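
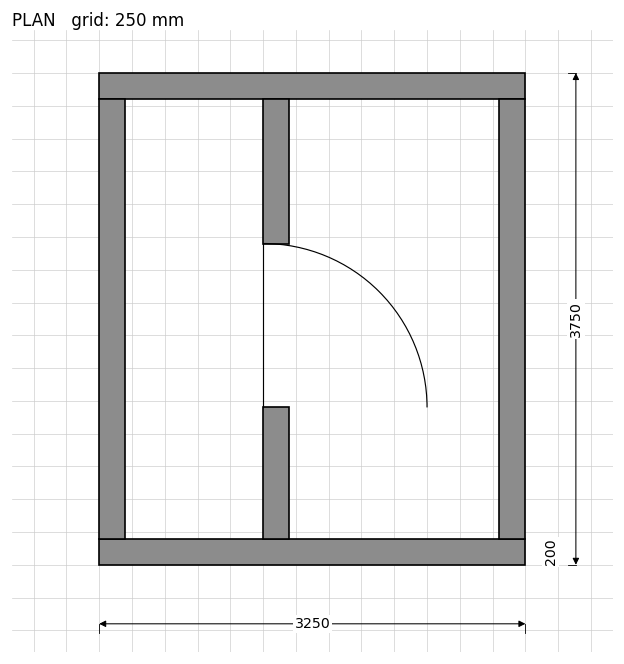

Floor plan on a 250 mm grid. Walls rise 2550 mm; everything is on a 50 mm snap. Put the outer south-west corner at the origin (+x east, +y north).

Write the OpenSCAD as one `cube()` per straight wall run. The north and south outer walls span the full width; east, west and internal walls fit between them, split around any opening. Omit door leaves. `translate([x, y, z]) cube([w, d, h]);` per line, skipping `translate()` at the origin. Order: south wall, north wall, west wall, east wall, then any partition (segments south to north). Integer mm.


cube([3250, 200, 2550]);
translate([0, 3550, 0]) cube([3250, 200, 2550]);
translate([0, 200, 0]) cube([200, 3350, 2550]);
translate([3050, 200, 0]) cube([200, 3350, 2550]);
translate([1250, 200, 0]) cube([200, 1000, 2550]);
translate([1250, 2450, 0]) cube([200, 1100, 2550]);


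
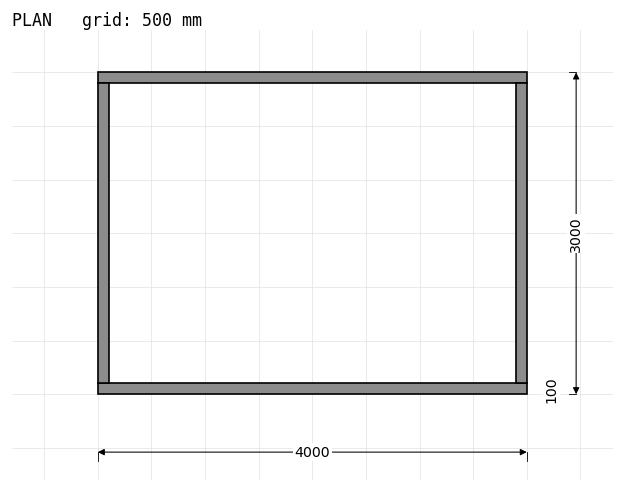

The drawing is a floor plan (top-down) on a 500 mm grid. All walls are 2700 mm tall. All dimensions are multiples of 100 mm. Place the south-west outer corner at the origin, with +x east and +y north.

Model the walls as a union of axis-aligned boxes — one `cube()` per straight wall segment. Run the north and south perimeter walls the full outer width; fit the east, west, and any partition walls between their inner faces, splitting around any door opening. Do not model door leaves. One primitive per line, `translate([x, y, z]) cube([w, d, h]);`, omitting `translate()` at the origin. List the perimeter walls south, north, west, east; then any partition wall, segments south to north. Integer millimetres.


cube([4000, 100, 2700]);
translate([0, 2900, 0]) cube([4000, 100, 2700]);
translate([0, 100, 0]) cube([100, 2800, 2700]);
translate([3900, 100, 0]) cube([100, 2800, 2700]);


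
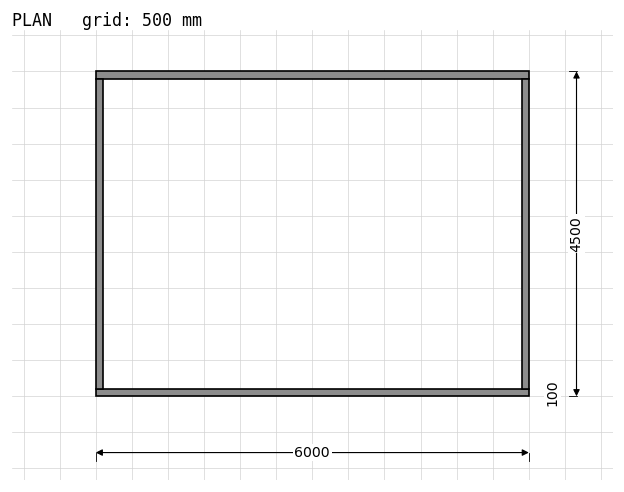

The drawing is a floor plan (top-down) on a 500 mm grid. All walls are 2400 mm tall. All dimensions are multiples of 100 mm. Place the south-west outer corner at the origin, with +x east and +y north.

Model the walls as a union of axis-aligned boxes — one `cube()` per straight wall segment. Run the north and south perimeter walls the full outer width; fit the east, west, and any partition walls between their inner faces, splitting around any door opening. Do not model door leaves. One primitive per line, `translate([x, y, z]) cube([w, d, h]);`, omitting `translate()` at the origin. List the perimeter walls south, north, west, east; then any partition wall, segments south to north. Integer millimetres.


cube([6000, 100, 2400]);
translate([0, 4400, 0]) cube([6000, 100, 2400]);
translate([0, 100, 0]) cube([100, 4300, 2400]);
translate([5900, 100, 0]) cube([100, 4300, 2400]);


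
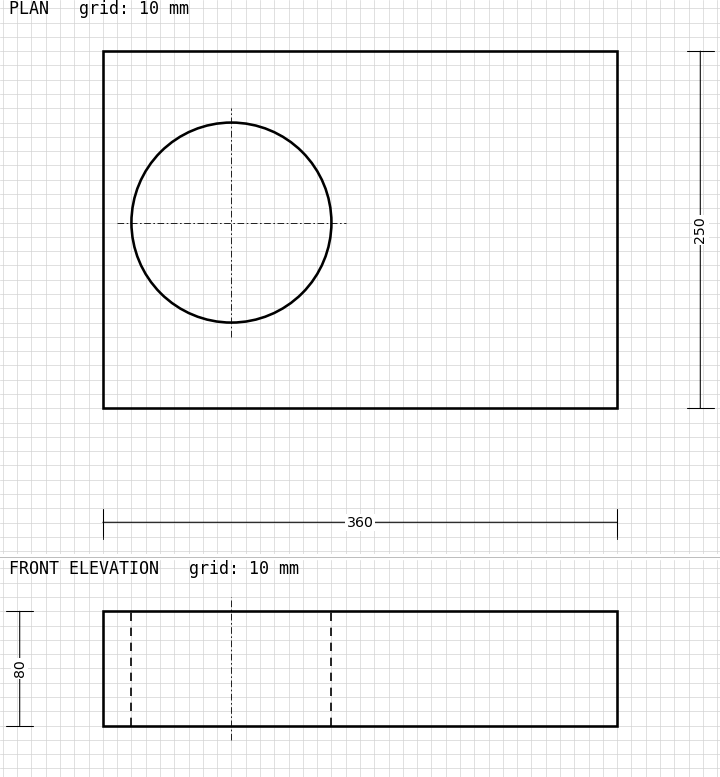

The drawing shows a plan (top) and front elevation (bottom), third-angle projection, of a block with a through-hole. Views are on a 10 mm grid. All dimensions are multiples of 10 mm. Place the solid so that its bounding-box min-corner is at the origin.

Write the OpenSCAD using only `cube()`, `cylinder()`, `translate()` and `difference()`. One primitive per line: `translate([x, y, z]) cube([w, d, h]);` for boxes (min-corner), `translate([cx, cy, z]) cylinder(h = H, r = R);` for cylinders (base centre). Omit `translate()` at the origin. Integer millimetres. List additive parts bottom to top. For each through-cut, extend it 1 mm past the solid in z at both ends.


difference() {
  cube([360, 250, 80]);
  translate([90, 130, -1]) cylinder(h = 82, r = 70);
}


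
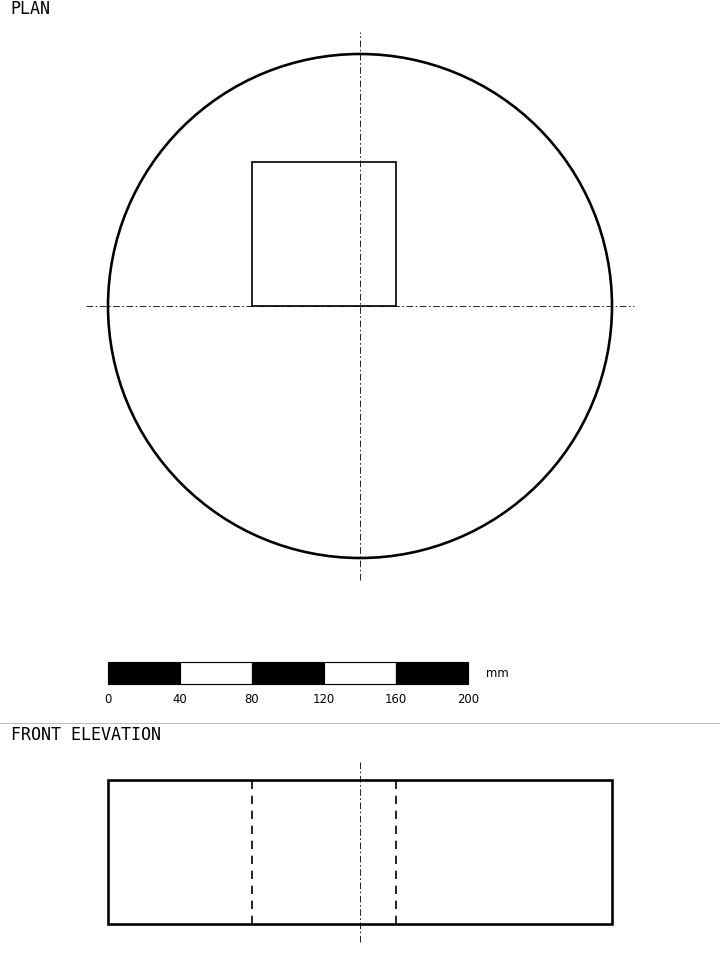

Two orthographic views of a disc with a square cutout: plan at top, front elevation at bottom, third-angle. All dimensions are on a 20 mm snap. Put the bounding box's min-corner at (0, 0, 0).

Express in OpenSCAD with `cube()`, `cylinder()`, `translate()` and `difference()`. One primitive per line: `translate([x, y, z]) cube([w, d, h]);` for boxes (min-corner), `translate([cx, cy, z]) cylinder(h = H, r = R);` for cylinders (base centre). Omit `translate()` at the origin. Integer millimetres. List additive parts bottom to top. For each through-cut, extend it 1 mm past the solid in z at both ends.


difference() {
  translate([140, 140, 0]) cylinder(h = 80, r = 140);
  translate([80, 140, -1]) cube([80, 80, 82]);
}


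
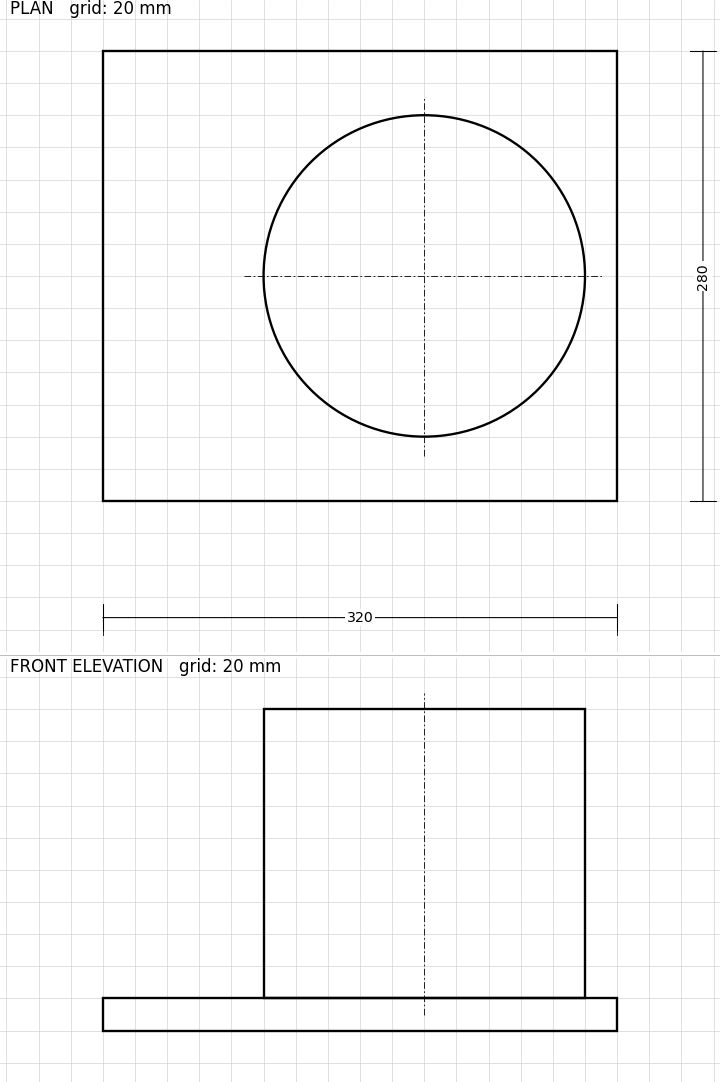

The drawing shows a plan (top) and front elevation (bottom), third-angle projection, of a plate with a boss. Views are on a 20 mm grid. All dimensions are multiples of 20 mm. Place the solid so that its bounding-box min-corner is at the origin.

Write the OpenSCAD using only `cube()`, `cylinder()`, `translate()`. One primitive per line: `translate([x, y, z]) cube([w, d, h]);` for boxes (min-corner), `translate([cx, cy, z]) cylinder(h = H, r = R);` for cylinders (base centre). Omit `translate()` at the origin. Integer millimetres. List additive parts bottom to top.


cube([320, 280, 20]);
translate([200, 140, 20]) cylinder(h = 180, r = 100);


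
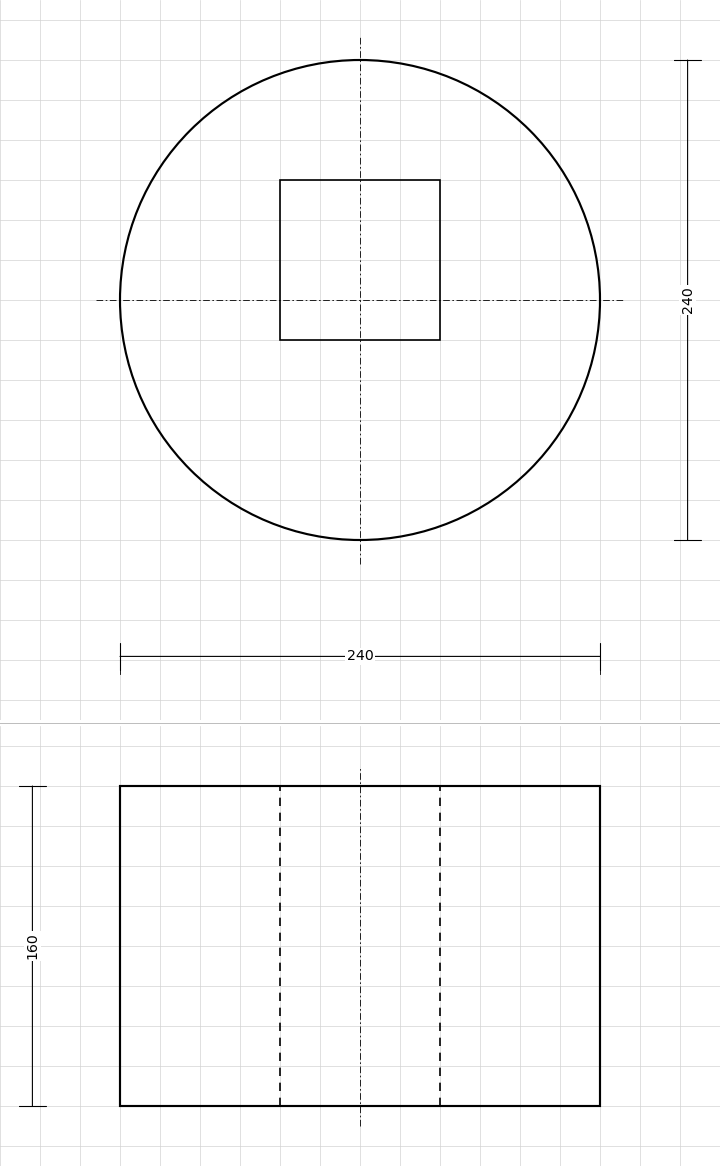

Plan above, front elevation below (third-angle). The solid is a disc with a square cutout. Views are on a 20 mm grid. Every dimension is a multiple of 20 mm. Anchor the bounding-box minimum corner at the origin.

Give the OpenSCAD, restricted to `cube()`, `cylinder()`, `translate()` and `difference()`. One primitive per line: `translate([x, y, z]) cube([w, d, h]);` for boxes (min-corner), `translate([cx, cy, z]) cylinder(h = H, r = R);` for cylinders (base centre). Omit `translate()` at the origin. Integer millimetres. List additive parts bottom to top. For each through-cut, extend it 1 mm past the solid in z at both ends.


difference() {
  translate([120, 120, 0]) cylinder(h = 160, r = 120);
  translate([80, 100, -1]) cube([80, 80, 162]);
}


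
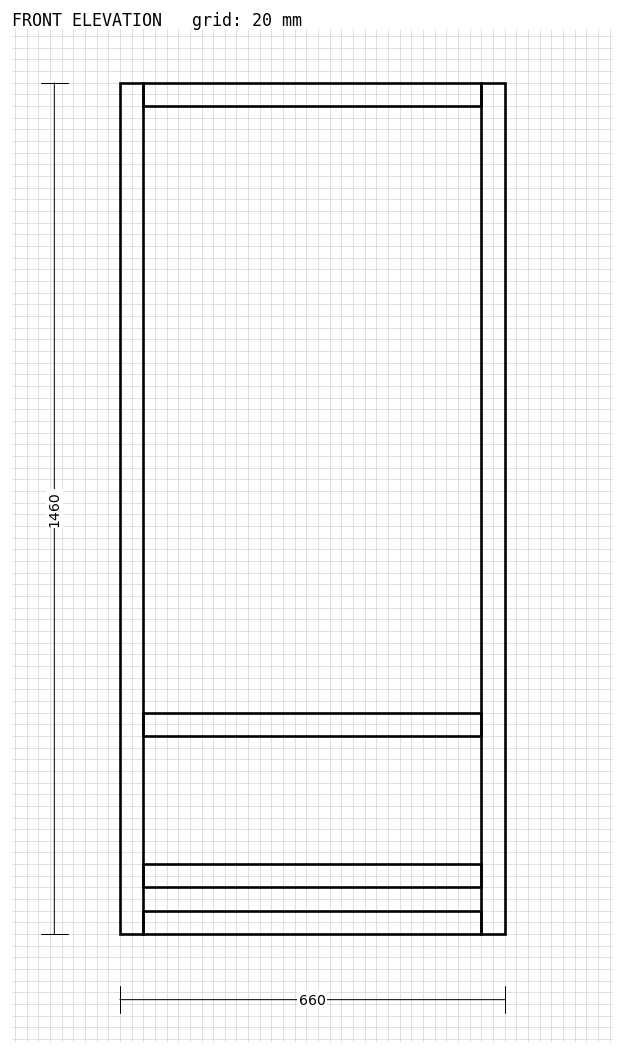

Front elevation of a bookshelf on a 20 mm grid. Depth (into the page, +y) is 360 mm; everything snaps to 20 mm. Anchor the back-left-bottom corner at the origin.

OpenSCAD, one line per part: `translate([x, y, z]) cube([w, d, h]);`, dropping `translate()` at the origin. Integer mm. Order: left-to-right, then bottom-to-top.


cube([40, 360, 1460]);
translate([40, 0, 0]) cube([580, 360, 40]);
translate([40, 0, 80]) cube([580, 360, 40]);
translate([40, 0, 340]) cube([580, 360, 40]);
translate([40, 0, 1420]) cube([580, 360, 40]);
translate([620, 0, 0]) cube([40, 360, 1460]);


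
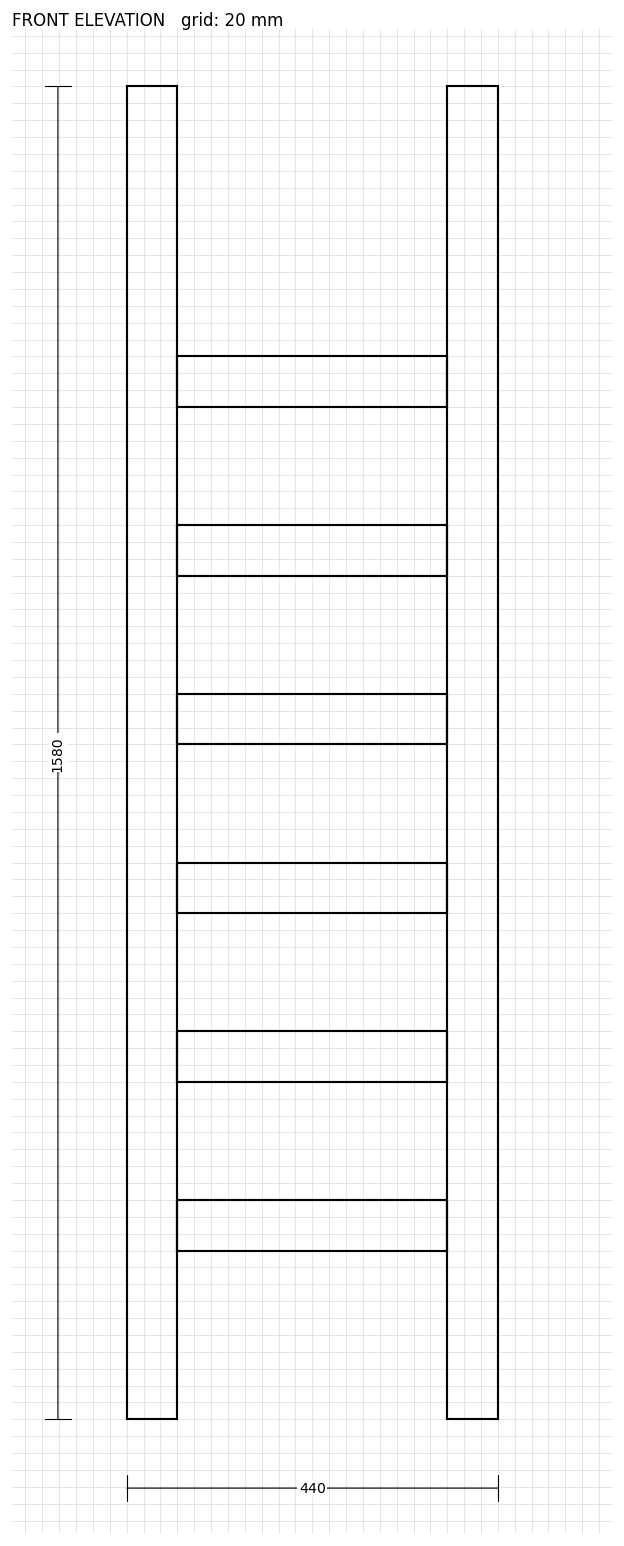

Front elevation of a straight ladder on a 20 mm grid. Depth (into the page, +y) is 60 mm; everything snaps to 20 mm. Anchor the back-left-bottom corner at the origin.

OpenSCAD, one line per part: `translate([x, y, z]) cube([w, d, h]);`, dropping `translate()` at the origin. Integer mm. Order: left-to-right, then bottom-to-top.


cube([60, 60, 1580]);
translate([60, 0, 200]) cube([320, 60, 60]);
translate([60, 0, 400]) cube([320, 60, 60]);
translate([60, 0, 600]) cube([320, 60, 60]);
translate([60, 0, 800]) cube([320, 60, 60]);
translate([60, 0, 1000]) cube([320, 60, 60]);
translate([60, 0, 1200]) cube([320, 60, 60]);
translate([380, 0, 0]) cube([60, 60, 1580]);


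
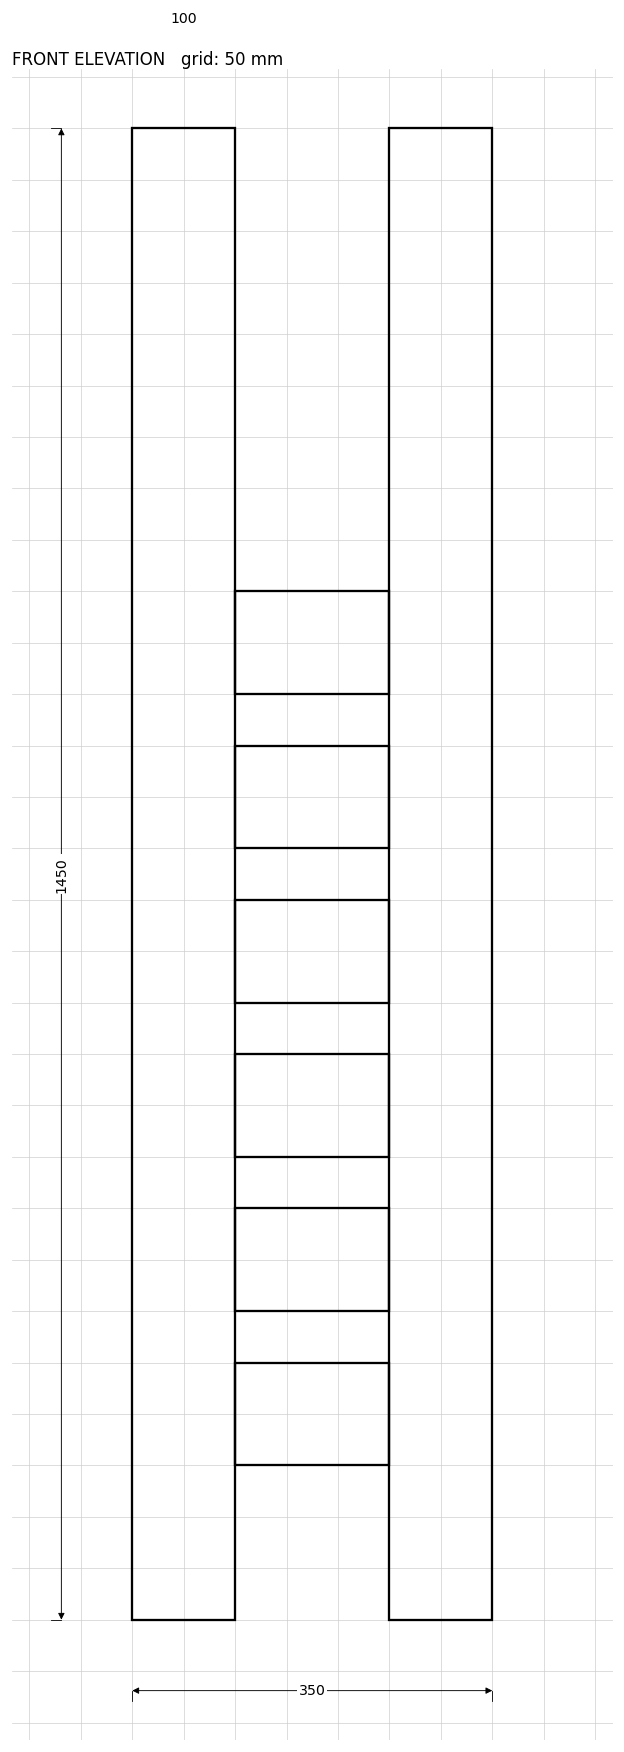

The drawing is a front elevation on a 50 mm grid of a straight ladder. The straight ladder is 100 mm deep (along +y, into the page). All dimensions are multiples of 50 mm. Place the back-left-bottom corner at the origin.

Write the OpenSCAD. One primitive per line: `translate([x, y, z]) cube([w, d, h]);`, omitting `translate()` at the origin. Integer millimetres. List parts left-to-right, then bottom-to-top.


cube([100, 100, 1450]);
translate([100, 0, 150]) cube([150, 100, 100]);
translate([100, 0, 300]) cube([150, 100, 100]);
translate([100, 0, 450]) cube([150, 100, 100]);
translate([100, 0, 600]) cube([150, 100, 100]);
translate([100, 0, 750]) cube([150, 100, 100]);
translate([100, 0, 900]) cube([150, 100, 100]);
translate([250, 0, 0]) cube([100, 100, 1450]);


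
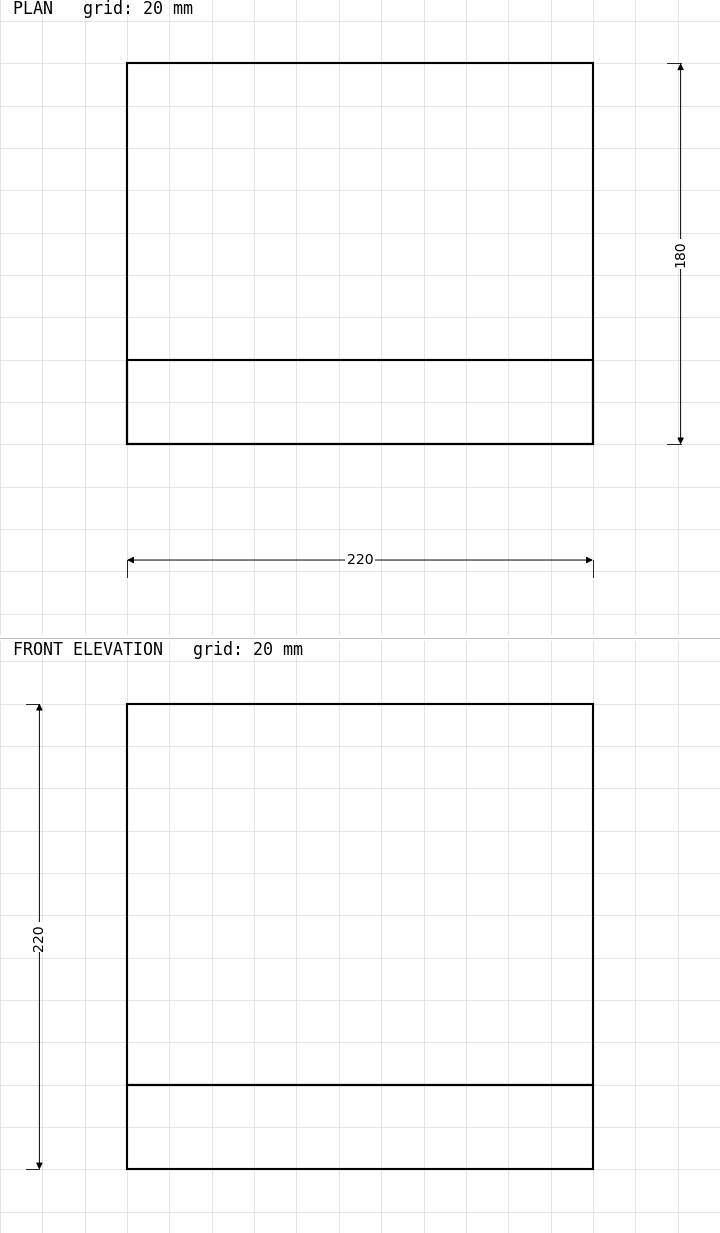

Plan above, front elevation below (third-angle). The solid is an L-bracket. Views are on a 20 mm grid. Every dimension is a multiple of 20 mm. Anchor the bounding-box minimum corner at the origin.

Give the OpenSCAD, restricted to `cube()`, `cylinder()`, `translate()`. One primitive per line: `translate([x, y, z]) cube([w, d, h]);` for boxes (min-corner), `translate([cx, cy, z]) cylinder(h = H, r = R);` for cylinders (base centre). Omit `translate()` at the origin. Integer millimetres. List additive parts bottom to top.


cube([220, 180, 40]);
translate([0, 0, 40]) cube([220, 40, 180]);


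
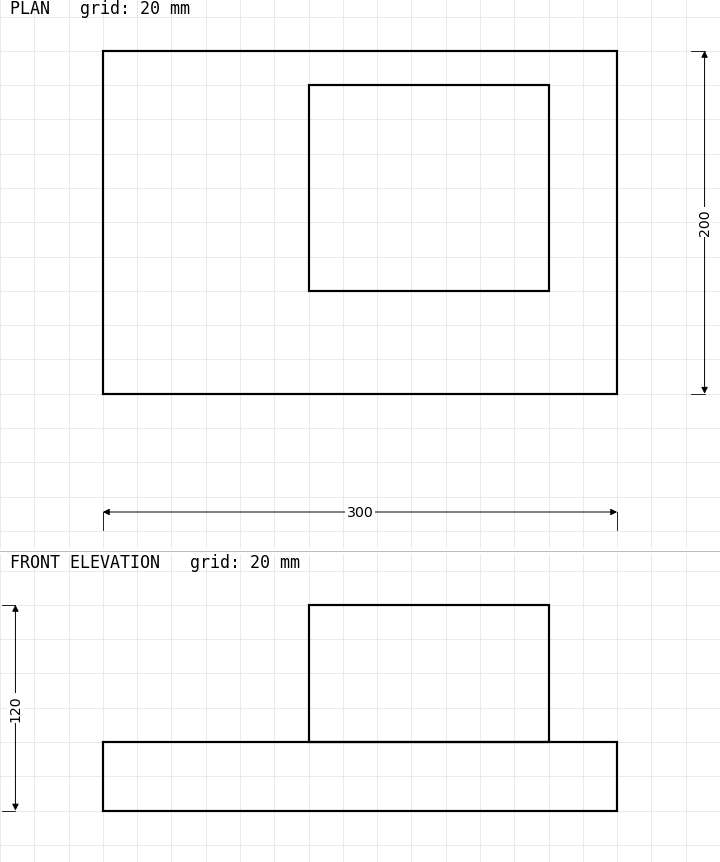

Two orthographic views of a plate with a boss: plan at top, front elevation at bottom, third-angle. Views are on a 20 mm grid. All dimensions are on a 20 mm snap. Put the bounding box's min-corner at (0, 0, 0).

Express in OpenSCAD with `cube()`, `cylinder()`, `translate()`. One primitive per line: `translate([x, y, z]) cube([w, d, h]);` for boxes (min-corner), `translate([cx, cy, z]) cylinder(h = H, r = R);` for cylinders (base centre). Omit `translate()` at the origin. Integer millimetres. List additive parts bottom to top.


cube([300, 200, 40]);
translate([120, 60, 40]) cube([140, 120, 80]);


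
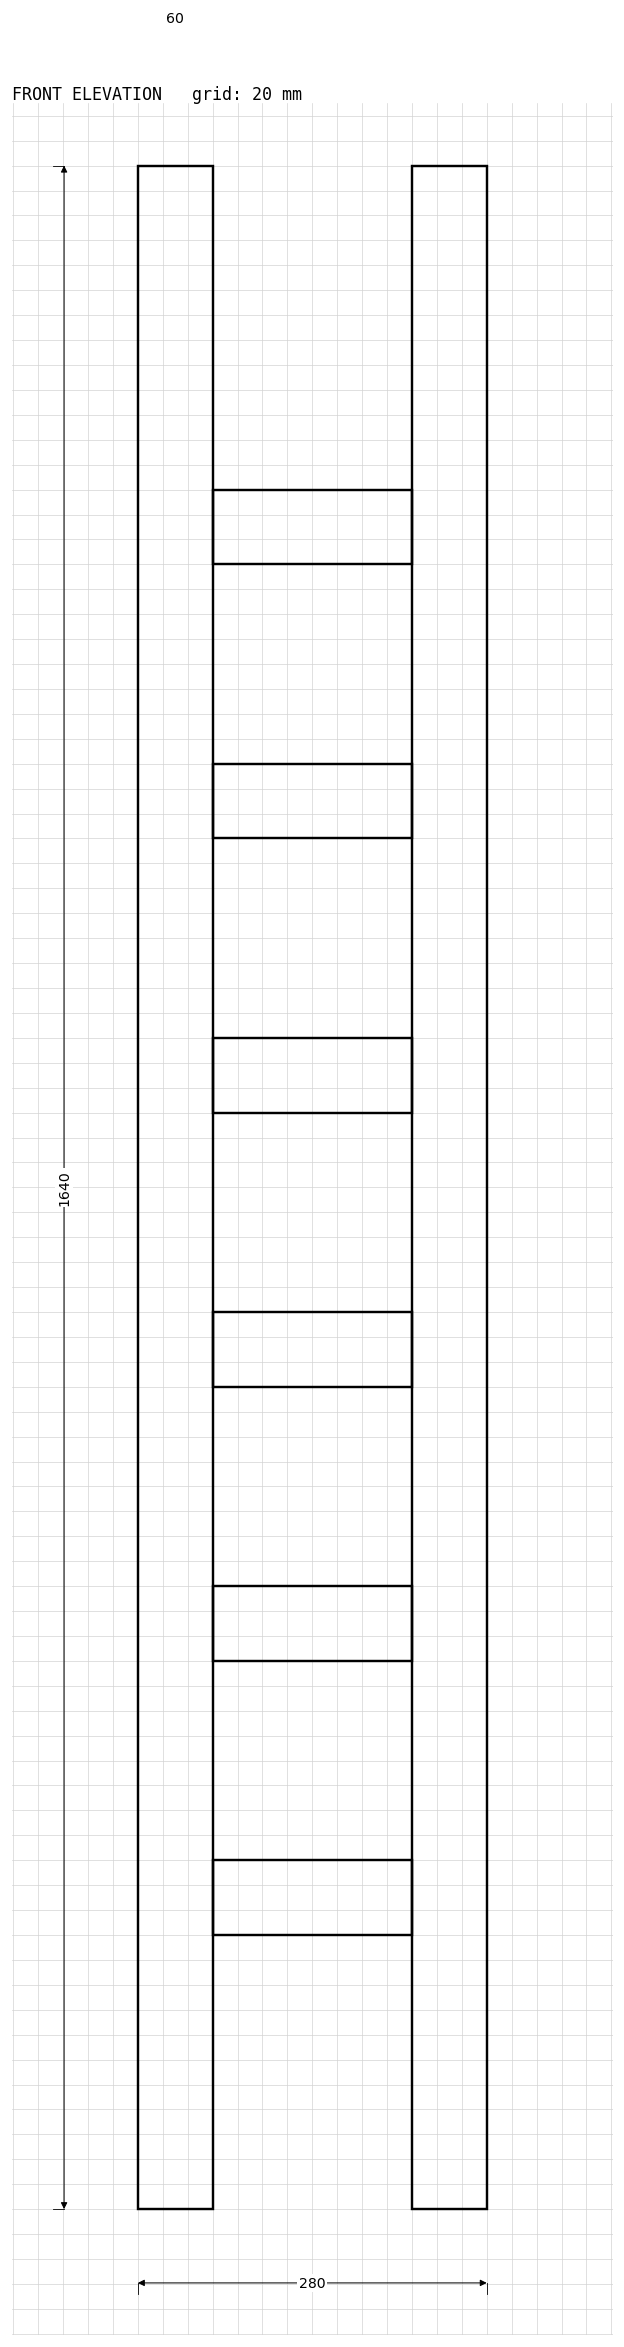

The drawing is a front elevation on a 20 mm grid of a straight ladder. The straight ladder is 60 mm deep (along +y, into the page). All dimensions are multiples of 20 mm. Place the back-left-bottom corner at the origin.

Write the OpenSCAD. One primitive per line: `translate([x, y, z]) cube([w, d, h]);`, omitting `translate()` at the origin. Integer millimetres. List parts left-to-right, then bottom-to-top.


cube([60, 60, 1640]);
translate([60, 0, 220]) cube([160, 60, 60]);
translate([60, 0, 440]) cube([160, 60, 60]);
translate([60, 0, 660]) cube([160, 60, 60]);
translate([60, 0, 880]) cube([160, 60, 60]);
translate([60, 0, 1100]) cube([160, 60, 60]);
translate([60, 0, 1320]) cube([160, 60, 60]);
translate([220, 0, 0]) cube([60, 60, 1640]);


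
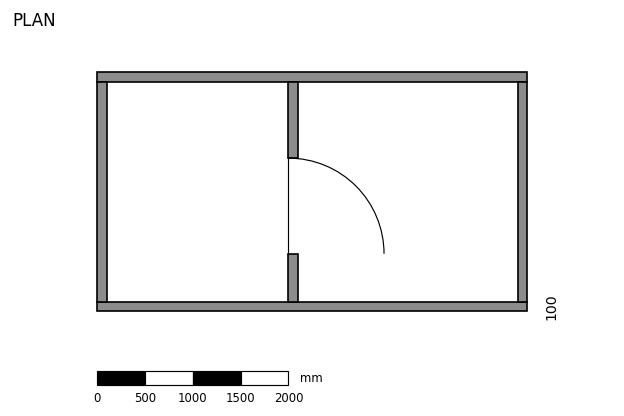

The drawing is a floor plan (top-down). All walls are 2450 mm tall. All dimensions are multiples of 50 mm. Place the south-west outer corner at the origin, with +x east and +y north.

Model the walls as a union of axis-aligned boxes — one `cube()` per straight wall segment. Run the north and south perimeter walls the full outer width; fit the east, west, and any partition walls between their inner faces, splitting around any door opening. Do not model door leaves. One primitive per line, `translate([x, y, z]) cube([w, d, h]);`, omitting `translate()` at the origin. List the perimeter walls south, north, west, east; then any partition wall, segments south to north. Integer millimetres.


cube([4500, 100, 2450]);
translate([0, 2400, 0]) cube([4500, 100, 2450]);
translate([0, 100, 0]) cube([100, 2300, 2450]);
translate([4400, 100, 0]) cube([100, 2300, 2450]);
translate([2000, 100, 0]) cube([100, 500, 2450]);
translate([2000, 1600, 0]) cube([100, 800, 2450]);


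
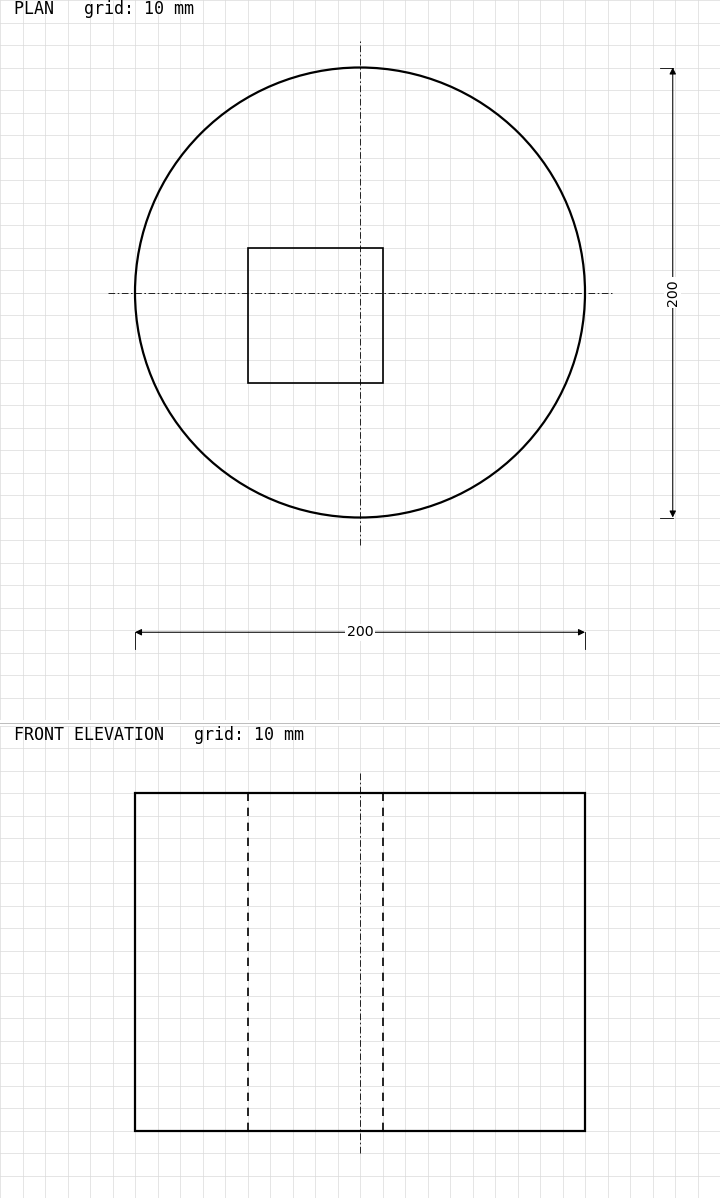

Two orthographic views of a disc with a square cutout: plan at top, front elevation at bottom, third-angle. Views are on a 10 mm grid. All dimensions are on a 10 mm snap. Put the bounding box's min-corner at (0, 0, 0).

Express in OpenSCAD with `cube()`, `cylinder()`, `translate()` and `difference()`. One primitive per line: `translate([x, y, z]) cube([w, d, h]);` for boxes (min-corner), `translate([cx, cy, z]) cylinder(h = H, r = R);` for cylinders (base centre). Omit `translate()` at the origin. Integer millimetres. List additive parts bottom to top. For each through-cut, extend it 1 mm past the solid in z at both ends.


difference() {
  translate([100, 100, 0]) cylinder(h = 150, r = 100);
  translate([50, 60, -1]) cube([60, 60, 152]);
}


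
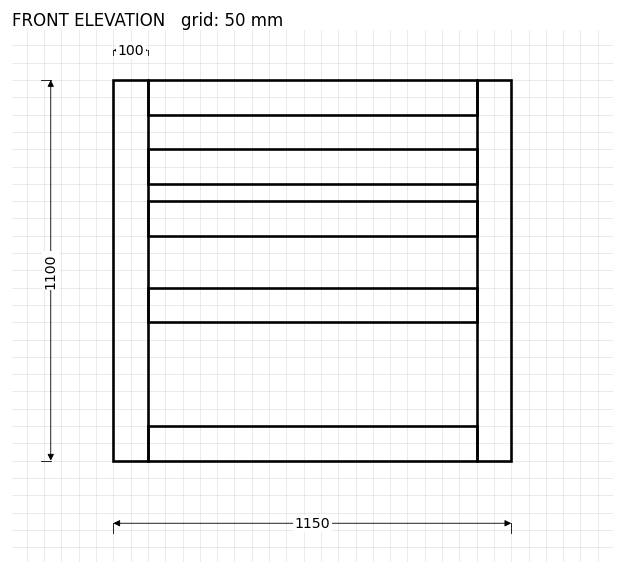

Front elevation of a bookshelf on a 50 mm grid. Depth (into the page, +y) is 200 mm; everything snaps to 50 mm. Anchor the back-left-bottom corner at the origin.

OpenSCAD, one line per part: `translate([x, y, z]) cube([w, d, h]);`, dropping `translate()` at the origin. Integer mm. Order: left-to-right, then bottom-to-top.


cube([100, 200, 1100]);
translate([100, 0, 0]) cube([950, 200, 100]);
translate([100, 0, 400]) cube([950, 200, 100]);
translate([100, 0, 650]) cube([950, 200, 100]);
translate([100, 0, 800]) cube([950, 200, 100]);
translate([100, 0, 1000]) cube([950, 200, 100]);
translate([1050, 0, 0]) cube([100, 200, 1100]);


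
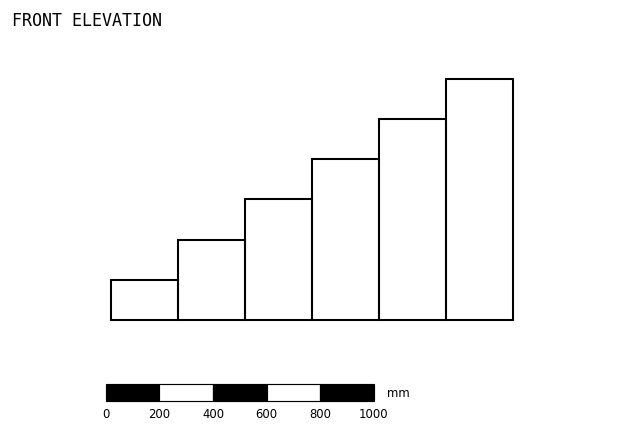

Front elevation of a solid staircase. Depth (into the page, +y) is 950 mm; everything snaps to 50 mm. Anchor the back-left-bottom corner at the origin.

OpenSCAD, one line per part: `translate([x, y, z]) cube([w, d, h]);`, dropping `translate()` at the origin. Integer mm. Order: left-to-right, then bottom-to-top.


cube([250, 950, 150]);
translate([250, 0, 0]) cube([250, 950, 300]);
translate([500, 0, 0]) cube([250, 950, 450]);
translate([750, 0, 0]) cube([250, 950, 600]);
translate([1000, 0, 0]) cube([250, 950, 750]);
translate([1250, 0, 0]) cube([250, 950, 900]);


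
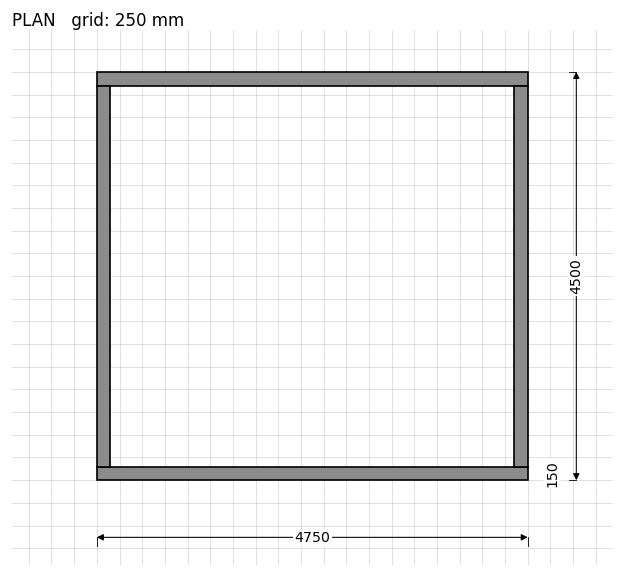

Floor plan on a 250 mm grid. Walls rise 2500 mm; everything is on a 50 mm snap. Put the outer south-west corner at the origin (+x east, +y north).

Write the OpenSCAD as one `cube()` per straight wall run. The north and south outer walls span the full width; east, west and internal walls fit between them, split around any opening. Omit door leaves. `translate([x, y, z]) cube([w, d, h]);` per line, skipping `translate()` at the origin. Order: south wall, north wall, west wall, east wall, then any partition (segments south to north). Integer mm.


cube([4750, 150, 2500]);
translate([0, 4350, 0]) cube([4750, 150, 2500]);
translate([0, 150, 0]) cube([150, 4200, 2500]);
translate([4600, 150, 0]) cube([150, 4200, 2500]);


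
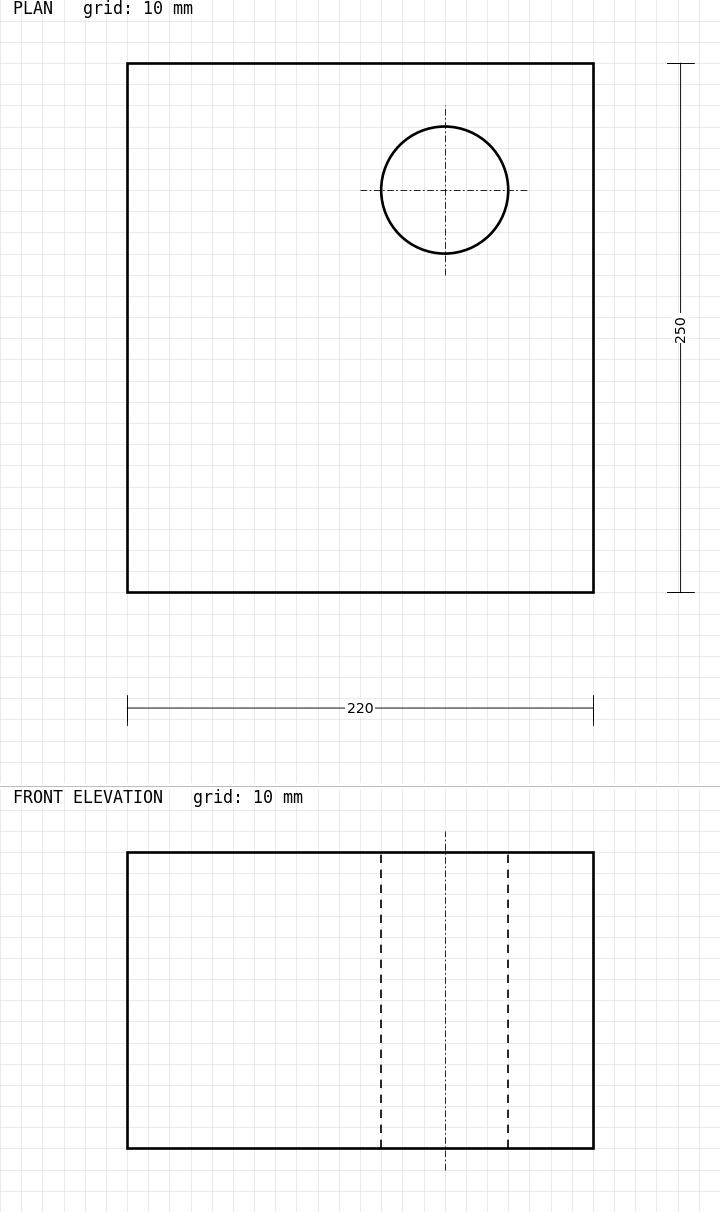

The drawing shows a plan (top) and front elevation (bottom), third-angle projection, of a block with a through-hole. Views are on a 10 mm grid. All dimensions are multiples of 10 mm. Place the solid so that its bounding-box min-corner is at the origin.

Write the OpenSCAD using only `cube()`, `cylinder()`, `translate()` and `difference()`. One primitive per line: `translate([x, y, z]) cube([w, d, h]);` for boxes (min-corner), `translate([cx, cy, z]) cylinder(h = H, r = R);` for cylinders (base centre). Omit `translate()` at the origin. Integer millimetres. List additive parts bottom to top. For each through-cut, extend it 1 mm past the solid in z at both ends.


difference() {
  cube([220, 250, 140]);
  translate([150, 190, -1]) cylinder(h = 142, r = 30);
}


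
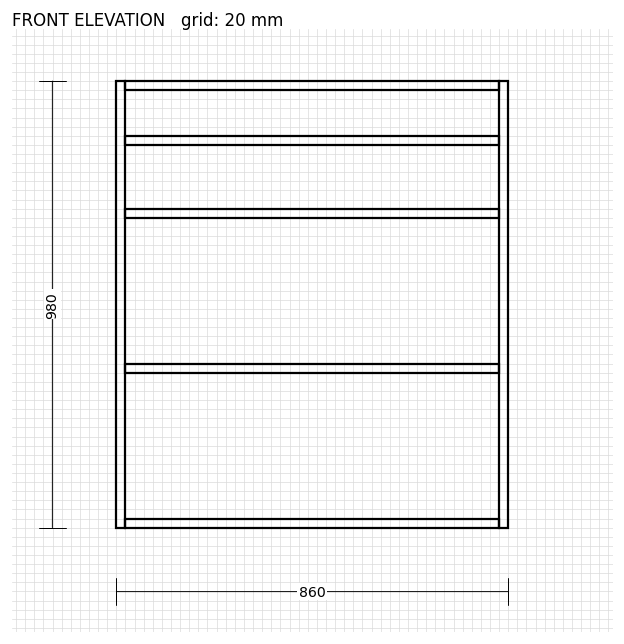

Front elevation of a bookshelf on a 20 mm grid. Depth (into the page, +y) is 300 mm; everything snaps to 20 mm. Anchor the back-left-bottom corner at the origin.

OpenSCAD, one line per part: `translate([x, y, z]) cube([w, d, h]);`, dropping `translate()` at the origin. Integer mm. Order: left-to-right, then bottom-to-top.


cube([20, 300, 980]);
translate([20, 0, 0]) cube([820, 300, 20]);
translate([20, 0, 340]) cube([820, 300, 20]);
translate([20, 0, 680]) cube([820, 300, 20]);
translate([20, 0, 840]) cube([820, 300, 20]);
translate([20, 0, 960]) cube([820, 300, 20]);
translate([840, 0, 0]) cube([20, 300, 980]);


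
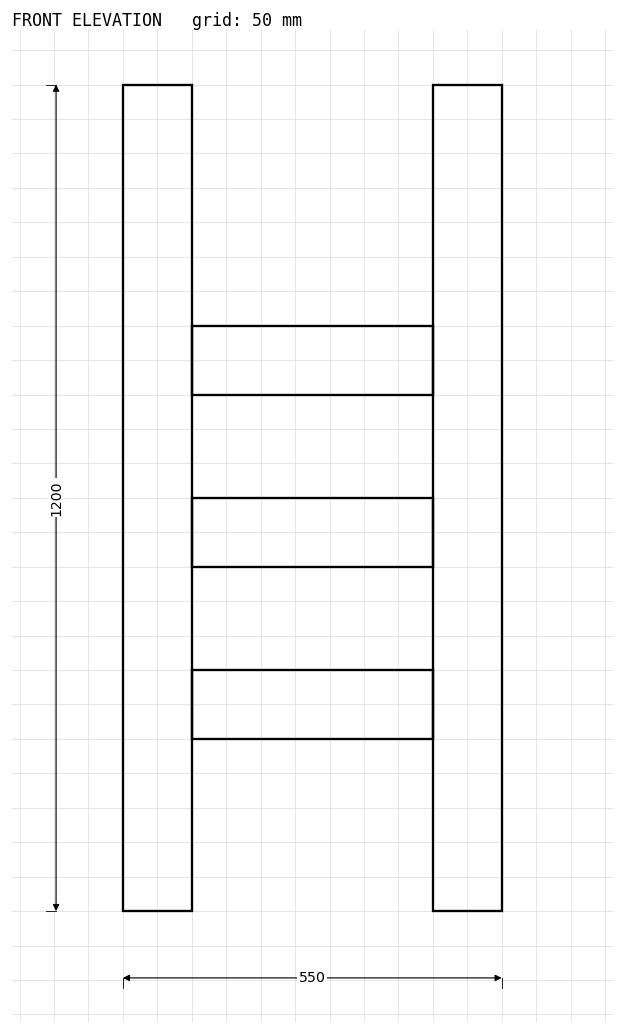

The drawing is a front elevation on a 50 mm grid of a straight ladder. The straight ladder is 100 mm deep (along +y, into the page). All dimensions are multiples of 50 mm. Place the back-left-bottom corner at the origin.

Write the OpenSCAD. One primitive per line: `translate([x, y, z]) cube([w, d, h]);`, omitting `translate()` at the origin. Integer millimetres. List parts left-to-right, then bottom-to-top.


cube([100, 100, 1200]);
translate([100, 0, 250]) cube([350, 100, 100]);
translate([100, 0, 500]) cube([350, 100, 100]);
translate([100, 0, 750]) cube([350, 100, 100]);
translate([450, 0, 0]) cube([100, 100, 1200]);


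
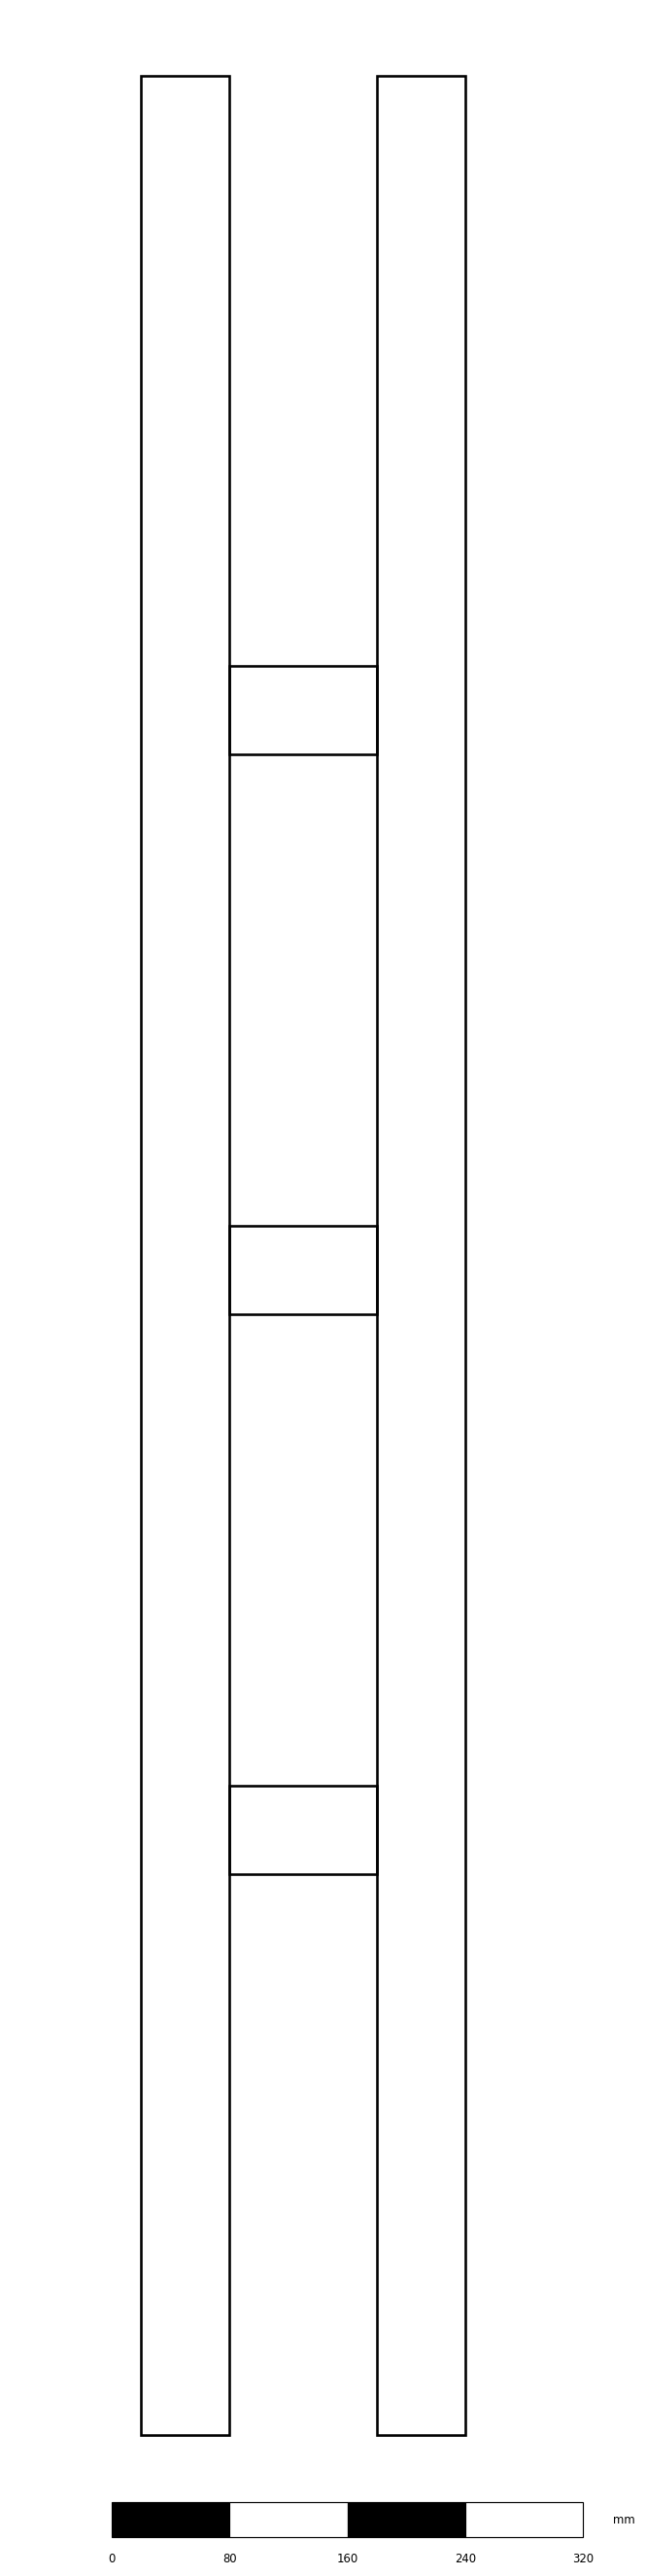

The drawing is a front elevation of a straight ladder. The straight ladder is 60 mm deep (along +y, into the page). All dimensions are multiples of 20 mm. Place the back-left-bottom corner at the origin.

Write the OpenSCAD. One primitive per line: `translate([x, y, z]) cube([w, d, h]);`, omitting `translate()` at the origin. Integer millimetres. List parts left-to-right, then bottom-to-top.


cube([60, 60, 1600]);
translate([60, 0, 380]) cube([100, 60, 60]);
translate([60, 0, 760]) cube([100, 60, 60]);
translate([60, 0, 1140]) cube([100, 60, 60]);
translate([160, 0, 0]) cube([60, 60, 1600]);


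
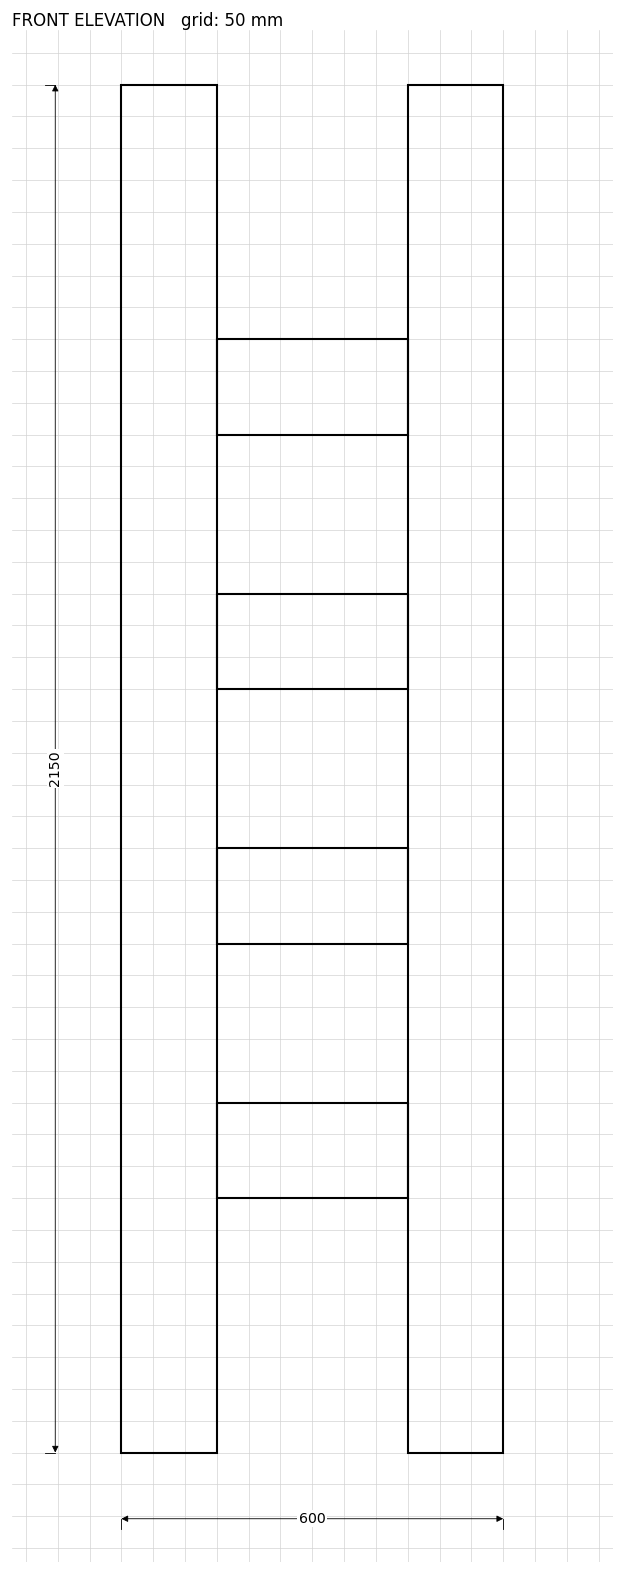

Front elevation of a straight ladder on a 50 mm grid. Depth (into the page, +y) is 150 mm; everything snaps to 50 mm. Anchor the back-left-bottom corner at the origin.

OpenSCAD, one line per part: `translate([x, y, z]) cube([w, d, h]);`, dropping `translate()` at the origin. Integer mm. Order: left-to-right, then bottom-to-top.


cube([150, 150, 2150]);
translate([150, 0, 400]) cube([300, 150, 150]);
translate([150, 0, 800]) cube([300, 150, 150]);
translate([150, 0, 1200]) cube([300, 150, 150]);
translate([150, 0, 1600]) cube([300, 150, 150]);
translate([450, 0, 0]) cube([150, 150, 2150]);


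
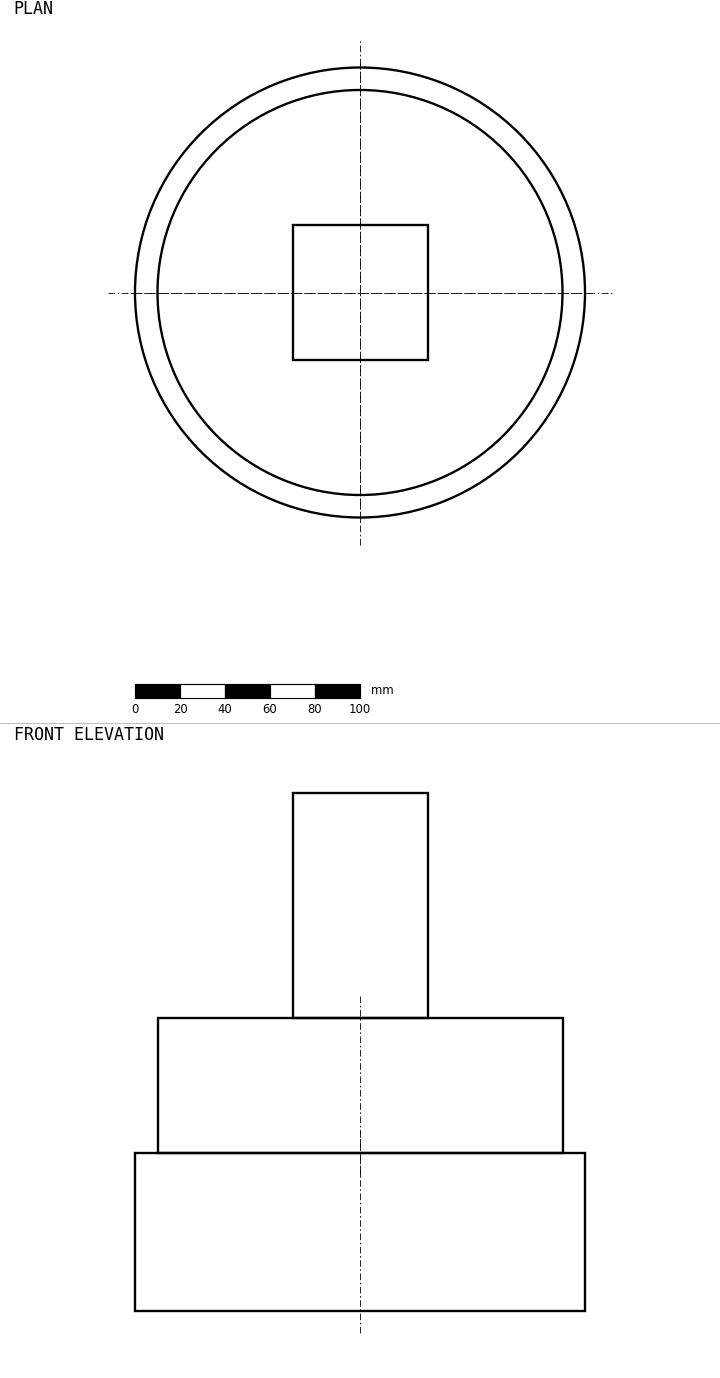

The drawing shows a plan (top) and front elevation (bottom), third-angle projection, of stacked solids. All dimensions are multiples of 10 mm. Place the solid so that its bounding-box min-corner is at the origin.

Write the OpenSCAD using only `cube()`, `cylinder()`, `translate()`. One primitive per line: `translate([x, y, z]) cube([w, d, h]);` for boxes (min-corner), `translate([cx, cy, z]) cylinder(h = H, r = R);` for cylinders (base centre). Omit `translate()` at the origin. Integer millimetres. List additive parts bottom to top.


translate([100, 100, 0]) cylinder(h = 70, r = 100);
translate([100, 100, 70]) cylinder(h = 60, r = 90);
translate([70, 70, 130]) cube([60, 60, 100]);


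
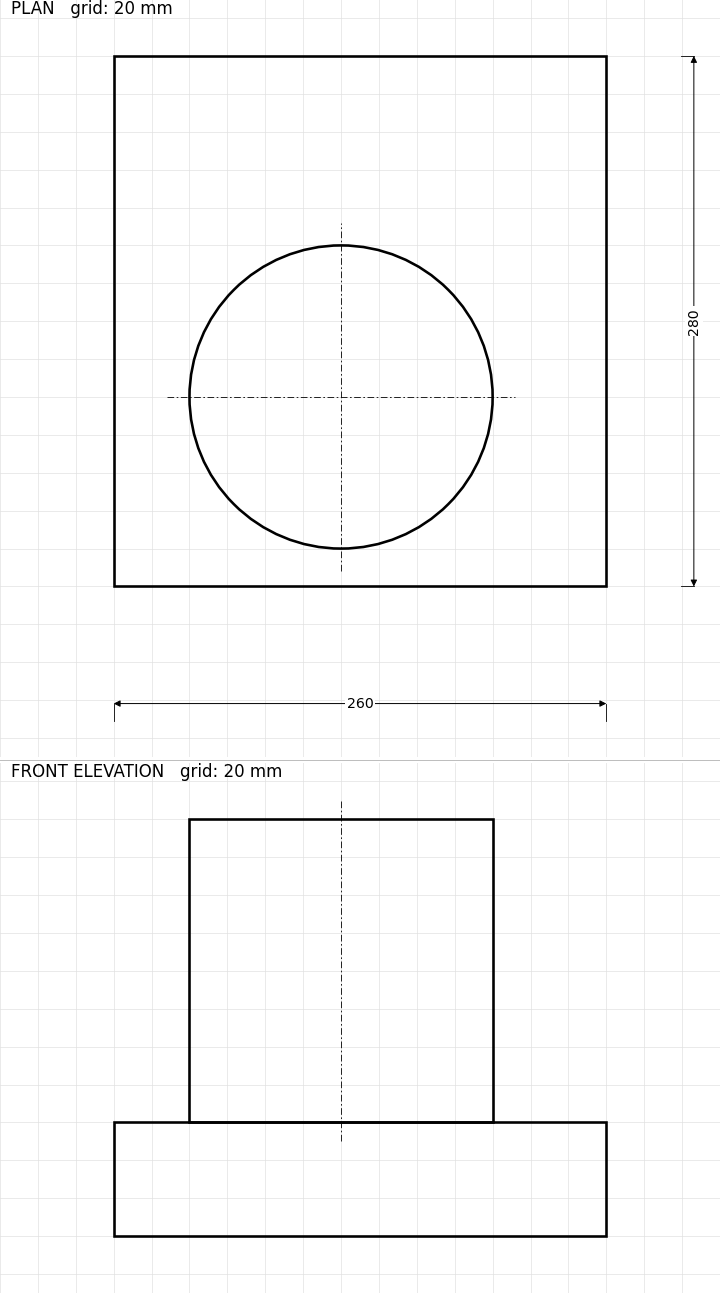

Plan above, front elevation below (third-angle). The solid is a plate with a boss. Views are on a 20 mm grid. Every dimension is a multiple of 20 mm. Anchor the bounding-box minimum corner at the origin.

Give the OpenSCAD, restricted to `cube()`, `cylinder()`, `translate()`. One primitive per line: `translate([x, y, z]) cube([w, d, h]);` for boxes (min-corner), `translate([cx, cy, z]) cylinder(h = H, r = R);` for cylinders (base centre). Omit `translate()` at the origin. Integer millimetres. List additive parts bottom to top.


cube([260, 280, 60]);
translate([120, 100, 60]) cylinder(h = 160, r = 80);


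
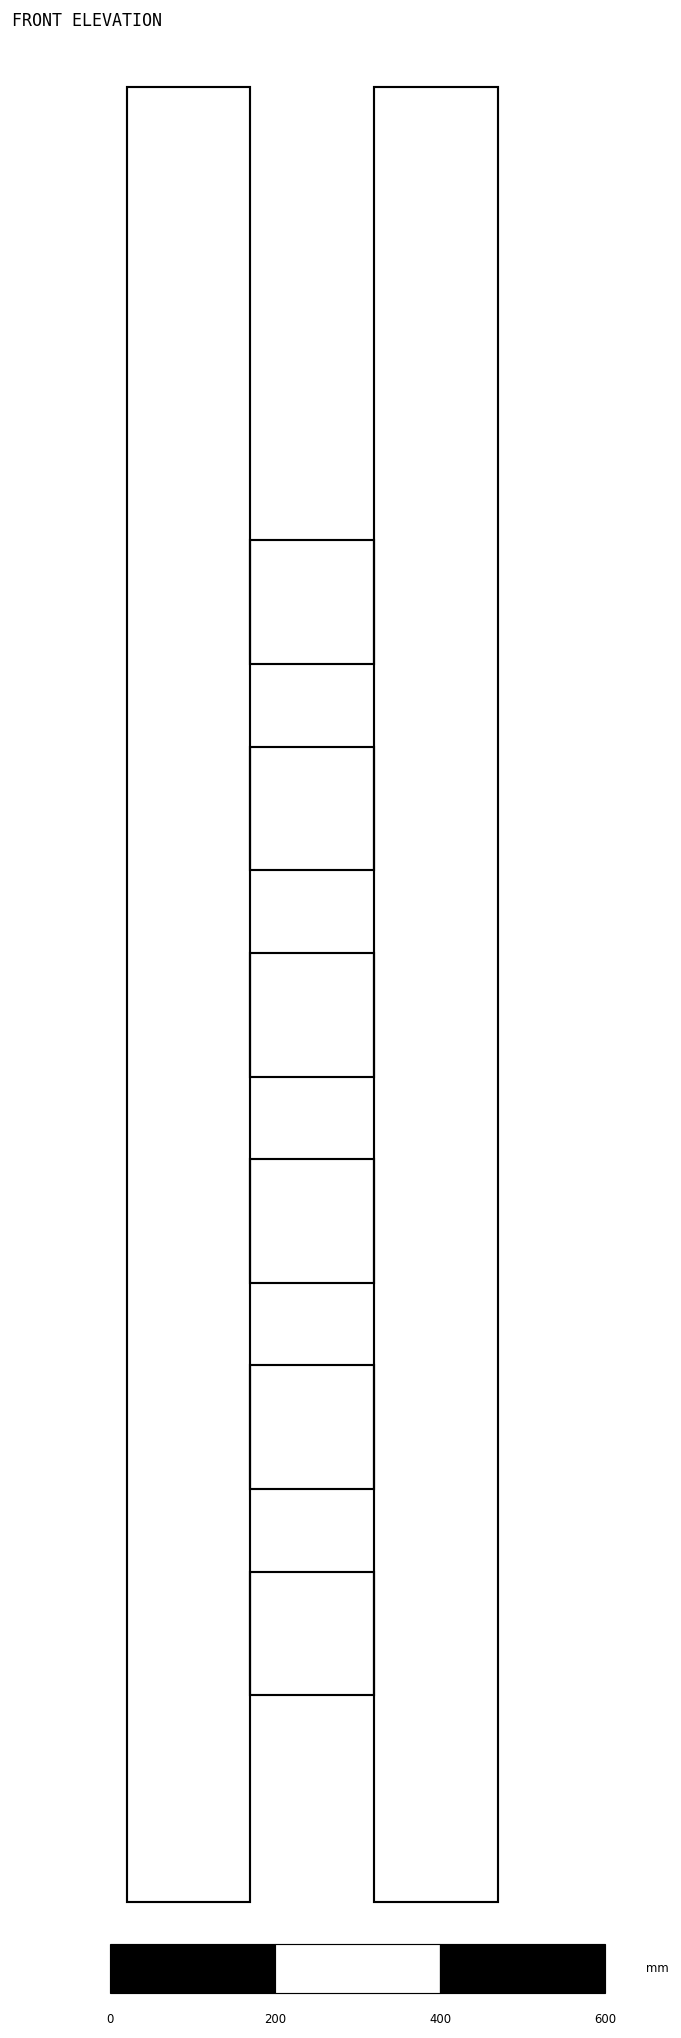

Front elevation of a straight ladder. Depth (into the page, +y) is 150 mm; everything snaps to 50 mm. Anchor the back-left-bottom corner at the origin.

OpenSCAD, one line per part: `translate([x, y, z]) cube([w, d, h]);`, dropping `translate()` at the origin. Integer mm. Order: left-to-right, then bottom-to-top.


cube([150, 150, 2200]);
translate([150, 0, 250]) cube([150, 150, 150]);
translate([150, 0, 500]) cube([150, 150, 150]);
translate([150, 0, 750]) cube([150, 150, 150]);
translate([150, 0, 1000]) cube([150, 150, 150]);
translate([150, 0, 1250]) cube([150, 150, 150]);
translate([150, 0, 1500]) cube([150, 150, 150]);
translate([300, 0, 0]) cube([150, 150, 2200]);


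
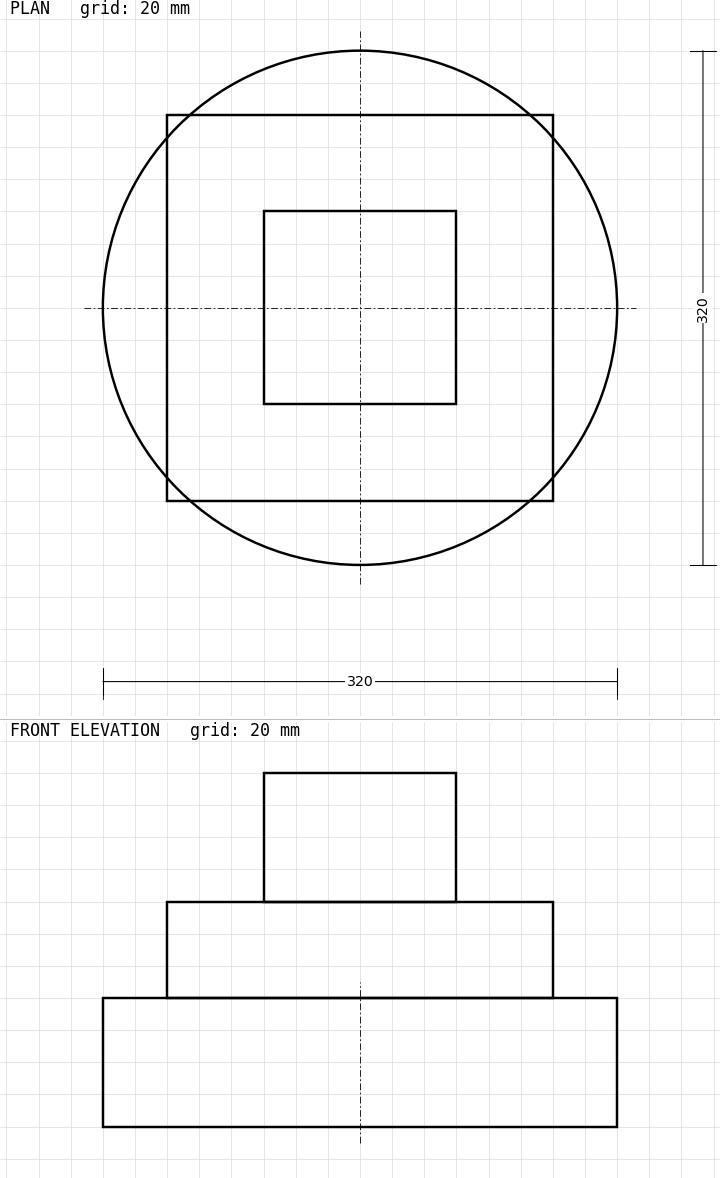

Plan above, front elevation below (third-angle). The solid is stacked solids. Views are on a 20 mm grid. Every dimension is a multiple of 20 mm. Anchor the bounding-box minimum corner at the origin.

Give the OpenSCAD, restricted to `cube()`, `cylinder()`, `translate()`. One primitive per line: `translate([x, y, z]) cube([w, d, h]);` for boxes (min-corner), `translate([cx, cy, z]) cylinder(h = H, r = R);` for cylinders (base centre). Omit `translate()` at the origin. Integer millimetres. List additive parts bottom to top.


translate([160, 160, 0]) cylinder(h = 80, r = 160);
translate([40, 40, 80]) cube([240, 240, 60]);
translate([100, 100, 140]) cube([120, 120, 80]);


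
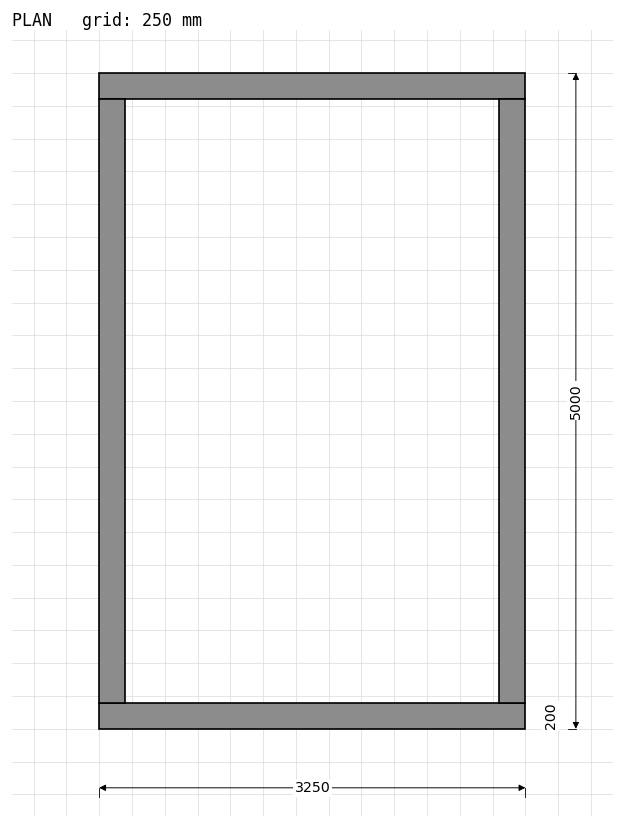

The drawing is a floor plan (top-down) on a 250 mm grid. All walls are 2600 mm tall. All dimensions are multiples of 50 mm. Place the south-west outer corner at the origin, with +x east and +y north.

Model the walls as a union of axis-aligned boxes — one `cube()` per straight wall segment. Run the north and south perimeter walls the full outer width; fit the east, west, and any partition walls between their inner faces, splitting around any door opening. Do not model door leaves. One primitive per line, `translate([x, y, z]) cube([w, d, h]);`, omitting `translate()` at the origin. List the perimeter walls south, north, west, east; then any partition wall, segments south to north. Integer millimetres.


cube([3250, 200, 2600]);
translate([0, 4800, 0]) cube([3250, 200, 2600]);
translate([0, 200, 0]) cube([200, 4600, 2600]);
translate([3050, 200, 0]) cube([200, 4600, 2600]);


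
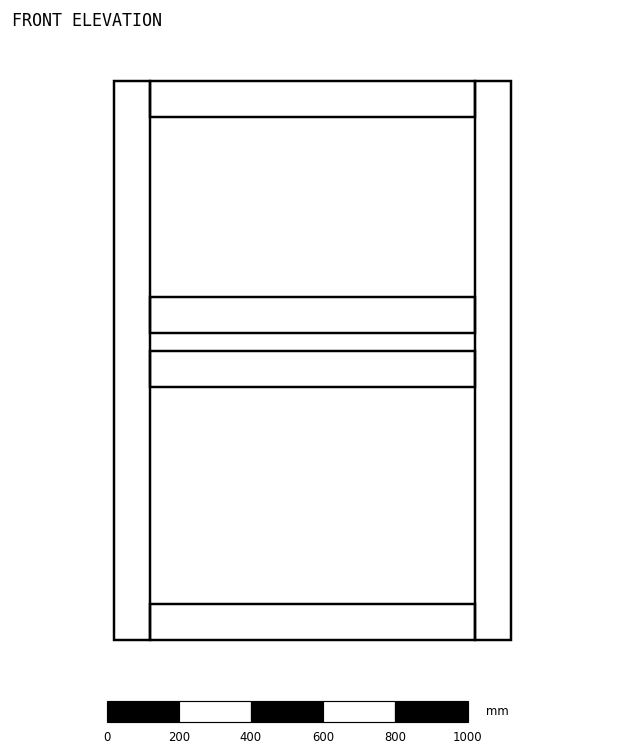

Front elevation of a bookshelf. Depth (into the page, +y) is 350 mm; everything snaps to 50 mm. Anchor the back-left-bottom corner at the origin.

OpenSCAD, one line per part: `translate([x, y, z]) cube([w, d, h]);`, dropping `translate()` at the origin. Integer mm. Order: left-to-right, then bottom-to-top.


cube([100, 350, 1550]);
translate([100, 0, 0]) cube([900, 350, 100]);
translate([100, 0, 700]) cube([900, 350, 100]);
translate([100, 0, 850]) cube([900, 350, 100]);
translate([100, 0, 1450]) cube([900, 350, 100]);
translate([1000, 0, 0]) cube([100, 350, 1550]);


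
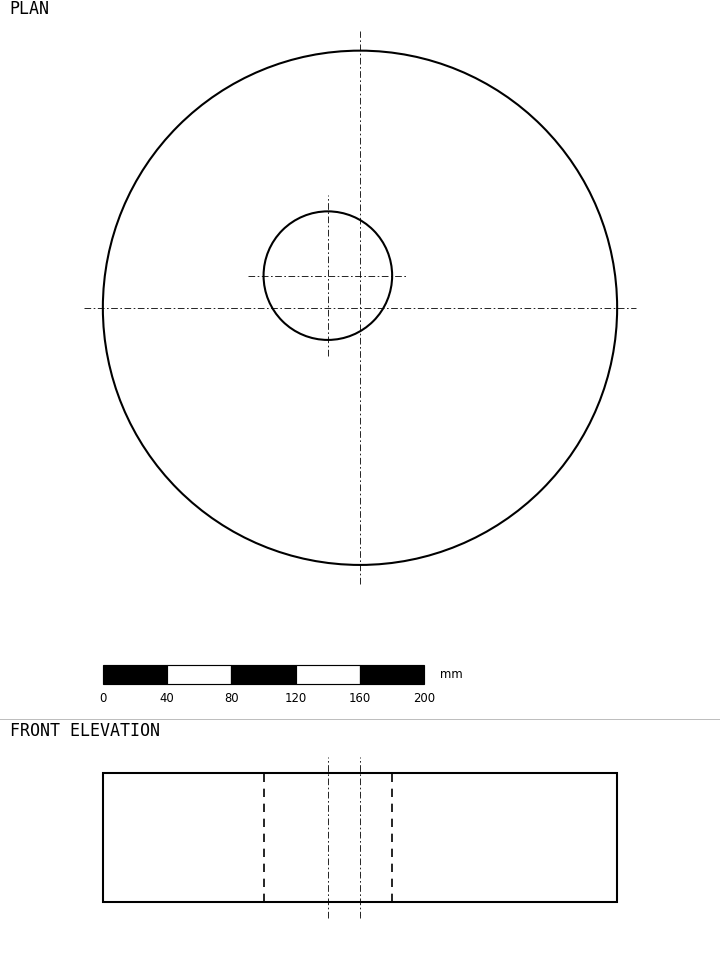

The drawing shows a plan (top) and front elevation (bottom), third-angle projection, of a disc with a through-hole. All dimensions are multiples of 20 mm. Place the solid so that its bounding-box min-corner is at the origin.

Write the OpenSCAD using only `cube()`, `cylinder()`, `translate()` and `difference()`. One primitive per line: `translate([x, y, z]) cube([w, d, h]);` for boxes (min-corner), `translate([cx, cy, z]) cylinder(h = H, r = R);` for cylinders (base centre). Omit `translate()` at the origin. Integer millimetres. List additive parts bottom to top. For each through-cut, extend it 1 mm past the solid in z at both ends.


difference() {
  translate([160, 160, 0]) cylinder(h = 80, r = 160);
  translate([140, 180, -1]) cylinder(h = 82, r = 40);
}


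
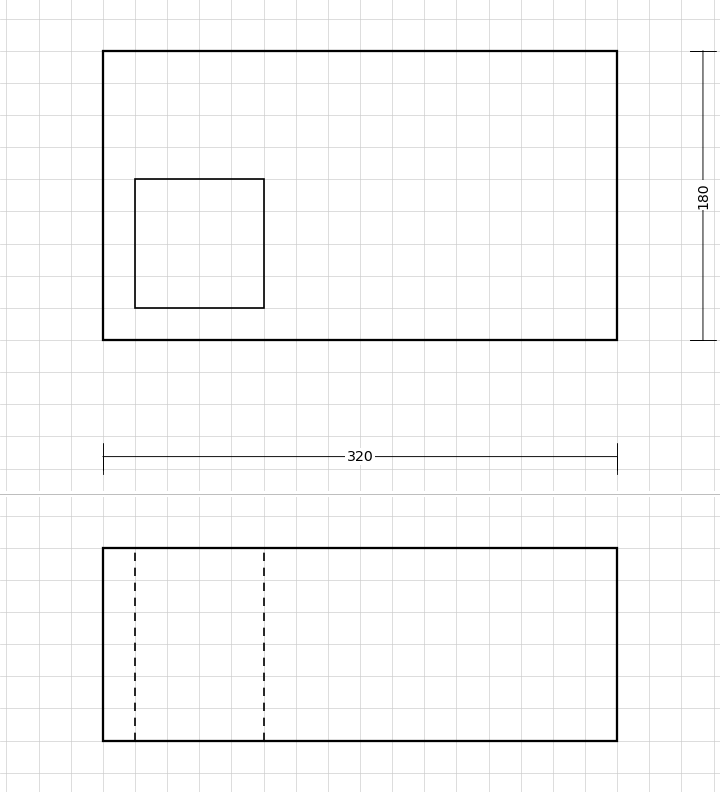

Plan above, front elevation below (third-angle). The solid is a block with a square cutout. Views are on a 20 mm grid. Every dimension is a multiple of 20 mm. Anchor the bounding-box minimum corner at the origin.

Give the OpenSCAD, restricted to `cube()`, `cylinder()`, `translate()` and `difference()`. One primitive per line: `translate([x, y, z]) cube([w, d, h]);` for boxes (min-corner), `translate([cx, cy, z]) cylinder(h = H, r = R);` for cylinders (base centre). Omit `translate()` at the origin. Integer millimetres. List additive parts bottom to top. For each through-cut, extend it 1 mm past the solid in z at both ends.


difference() {
  cube([320, 180, 120]);
  translate([20, 20, -1]) cube([80, 80, 122]);
}


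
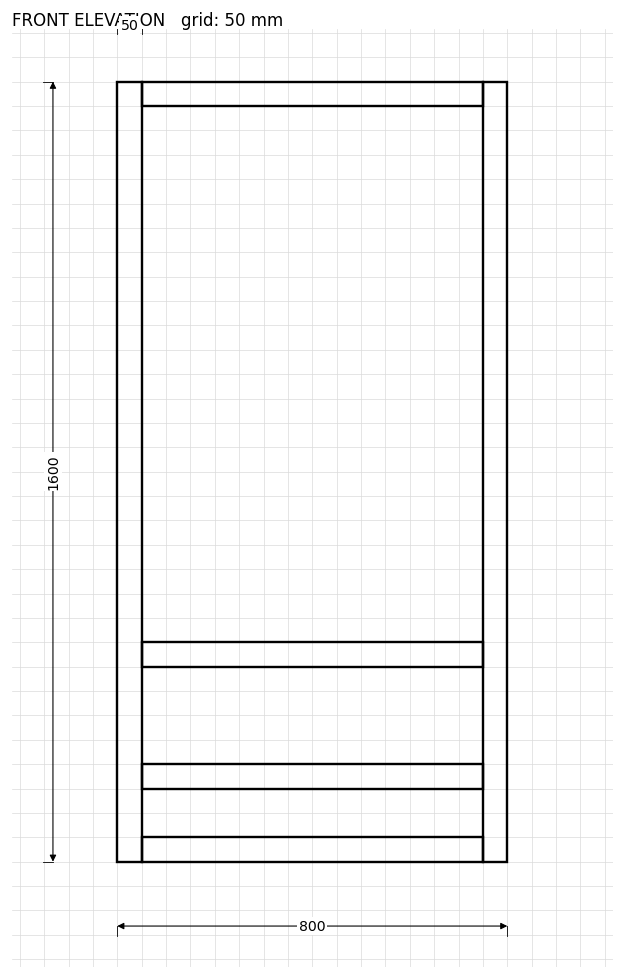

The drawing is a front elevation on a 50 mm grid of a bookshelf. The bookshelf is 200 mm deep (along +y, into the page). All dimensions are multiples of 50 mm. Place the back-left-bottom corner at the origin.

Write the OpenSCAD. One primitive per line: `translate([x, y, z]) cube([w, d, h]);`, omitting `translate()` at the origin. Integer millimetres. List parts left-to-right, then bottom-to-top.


cube([50, 200, 1600]);
translate([50, 0, 0]) cube([700, 200, 50]);
translate([50, 0, 150]) cube([700, 200, 50]);
translate([50, 0, 400]) cube([700, 200, 50]);
translate([50, 0, 1550]) cube([700, 200, 50]);
translate([750, 0, 0]) cube([50, 200, 1600]);
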